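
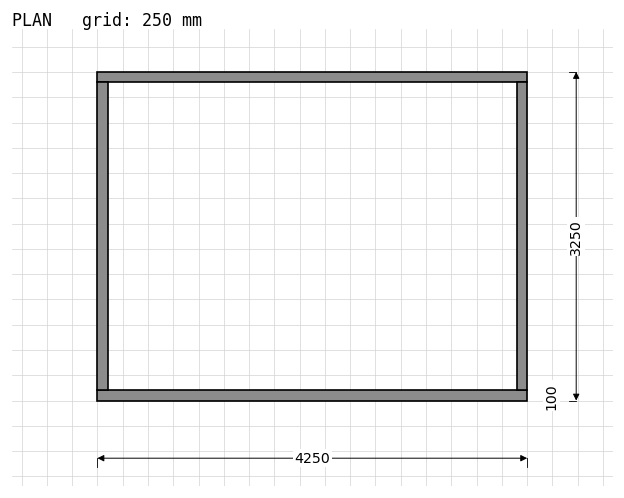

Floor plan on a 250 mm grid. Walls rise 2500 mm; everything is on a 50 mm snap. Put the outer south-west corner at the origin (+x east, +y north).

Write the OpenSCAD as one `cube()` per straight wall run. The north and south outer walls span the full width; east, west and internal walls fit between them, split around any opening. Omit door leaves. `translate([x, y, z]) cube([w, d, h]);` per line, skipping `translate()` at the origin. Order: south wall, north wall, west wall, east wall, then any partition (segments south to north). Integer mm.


cube([4250, 100, 2500]);
translate([0, 3150, 0]) cube([4250, 100, 2500]);
translate([0, 100, 0]) cube([100, 3050, 2500]);
translate([4150, 100, 0]) cube([100, 3050, 2500]);


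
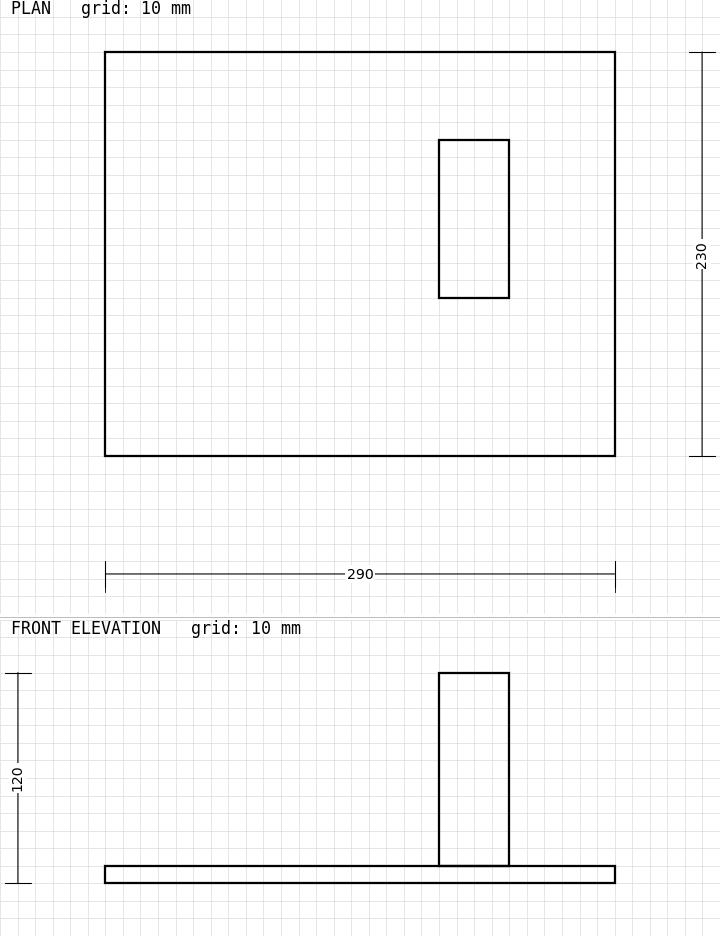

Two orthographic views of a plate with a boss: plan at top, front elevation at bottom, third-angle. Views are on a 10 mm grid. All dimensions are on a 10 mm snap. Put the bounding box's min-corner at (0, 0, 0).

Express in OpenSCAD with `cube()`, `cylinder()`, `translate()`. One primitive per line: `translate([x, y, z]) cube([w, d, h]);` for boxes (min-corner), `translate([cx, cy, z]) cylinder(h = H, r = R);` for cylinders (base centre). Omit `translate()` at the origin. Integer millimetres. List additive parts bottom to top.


cube([290, 230, 10]);
translate([190, 90, 10]) cube([40, 90, 110]);


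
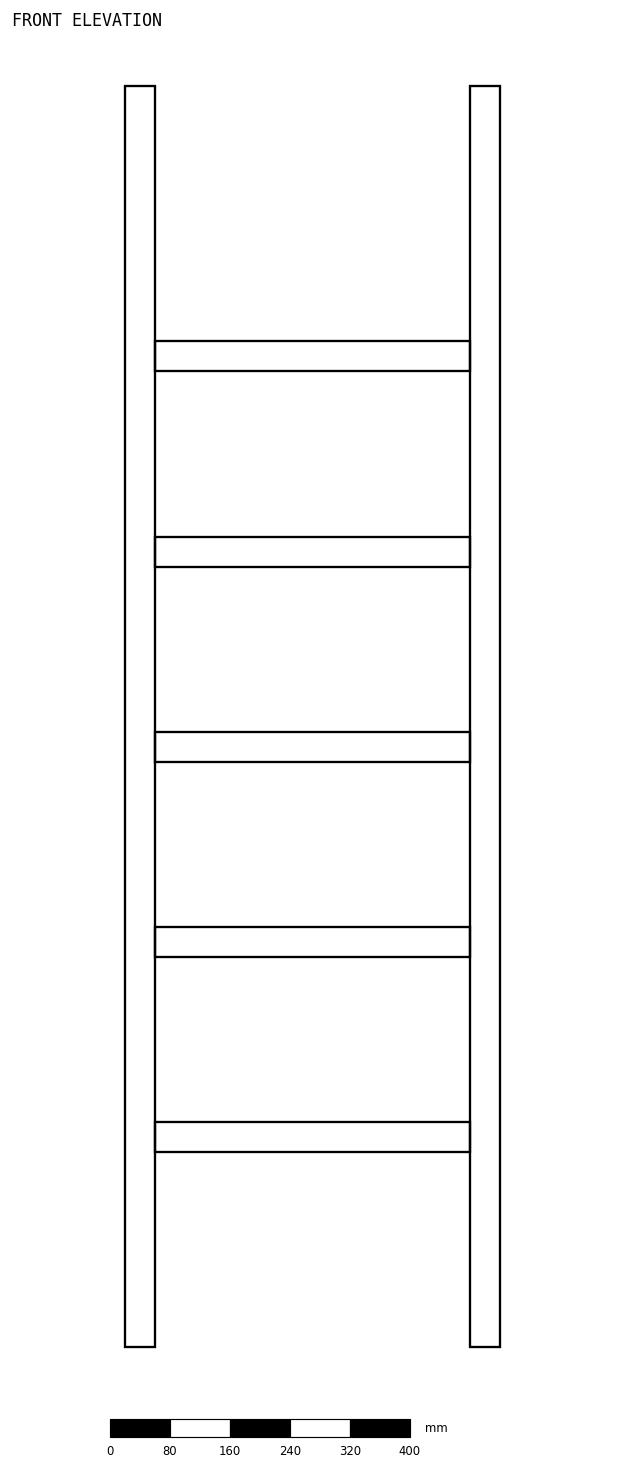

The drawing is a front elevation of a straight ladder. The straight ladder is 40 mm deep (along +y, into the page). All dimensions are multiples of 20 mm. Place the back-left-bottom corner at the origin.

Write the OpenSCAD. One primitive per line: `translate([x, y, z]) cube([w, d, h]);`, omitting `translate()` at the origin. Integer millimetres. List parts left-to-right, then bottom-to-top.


cube([40, 40, 1680]);
translate([40, 0, 260]) cube([420, 40, 40]);
translate([40, 0, 520]) cube([420, 40, 40]);
translate([40, 0, 780]) cube([420, 40, 40]);
translate([40, 0, 1040]) cube([420, 40, 40]);
translate([40, 0, 1300]) cube([420, 40, 40]);
translate([460, 0, 0]) cube([40, 40, 1680]);


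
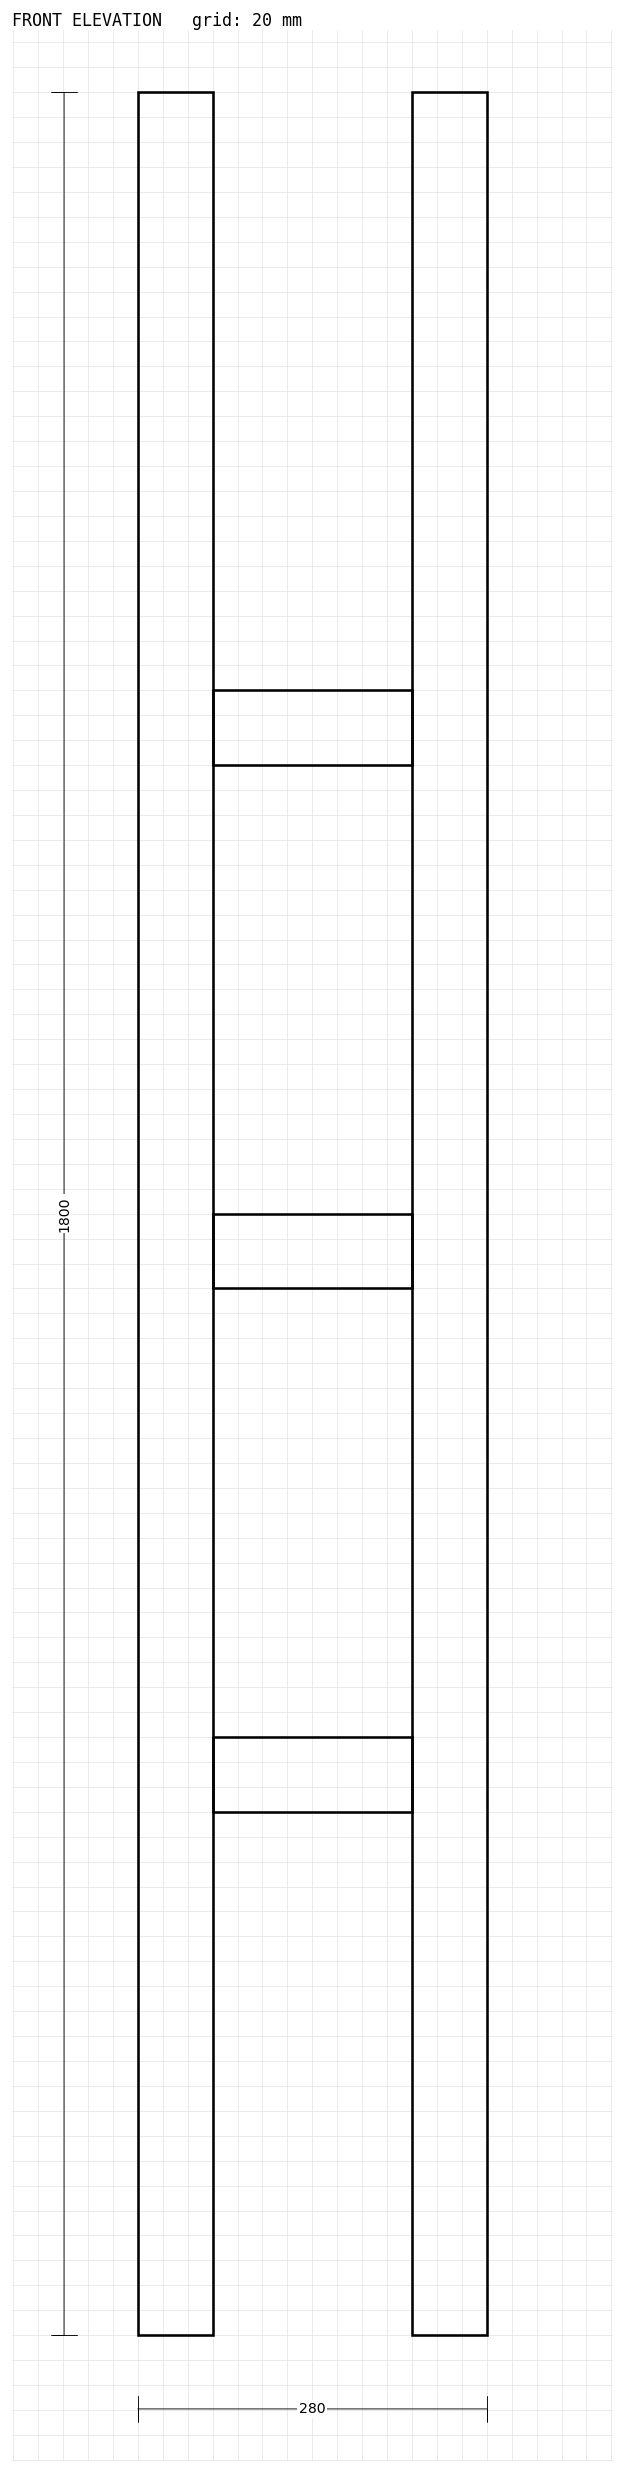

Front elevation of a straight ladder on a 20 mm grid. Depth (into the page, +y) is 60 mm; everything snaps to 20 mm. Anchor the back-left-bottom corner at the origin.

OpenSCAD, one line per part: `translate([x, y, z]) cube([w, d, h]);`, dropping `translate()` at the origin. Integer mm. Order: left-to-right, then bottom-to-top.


cube([60, 60, 1800]);
translate([60, 0, 420]) cube([160, 60, 60]);
translate([60, 0, 840]) cube([160, 60, 60]);
translate([60, 0, 1260]) cube([160, 60, 60]);
translate([220, 0, 0]) cube([60, 60, 1800]);


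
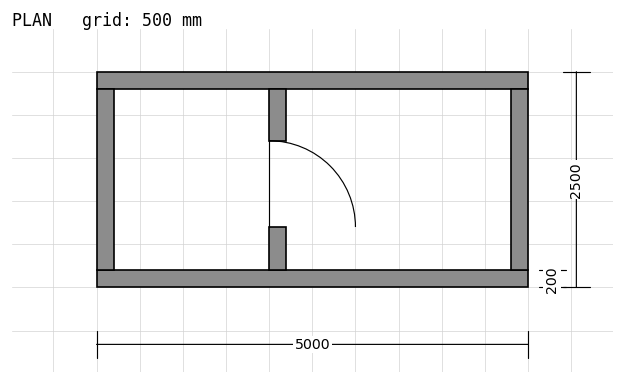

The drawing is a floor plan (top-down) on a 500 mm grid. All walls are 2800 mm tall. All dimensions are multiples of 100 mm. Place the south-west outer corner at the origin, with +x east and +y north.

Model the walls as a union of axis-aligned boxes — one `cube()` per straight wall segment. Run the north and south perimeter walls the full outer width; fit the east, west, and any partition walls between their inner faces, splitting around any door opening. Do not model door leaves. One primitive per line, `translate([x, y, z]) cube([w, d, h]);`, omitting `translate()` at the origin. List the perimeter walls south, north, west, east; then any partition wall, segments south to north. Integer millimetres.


cube([5000, 200, 2800]);
translate([0, 2300, 0]) cube([5000, 200, 2800]);
translate([0, 200, 0]) cube([200, 2100, 2800]);
translate([4800, 200, 0]) cube([200, 2100, 2800]);
translate([2000, 200, 0]) cube([200, 500, 2800]);
translate([2000, 1700, 0]) cube([200, 600, 2800]);


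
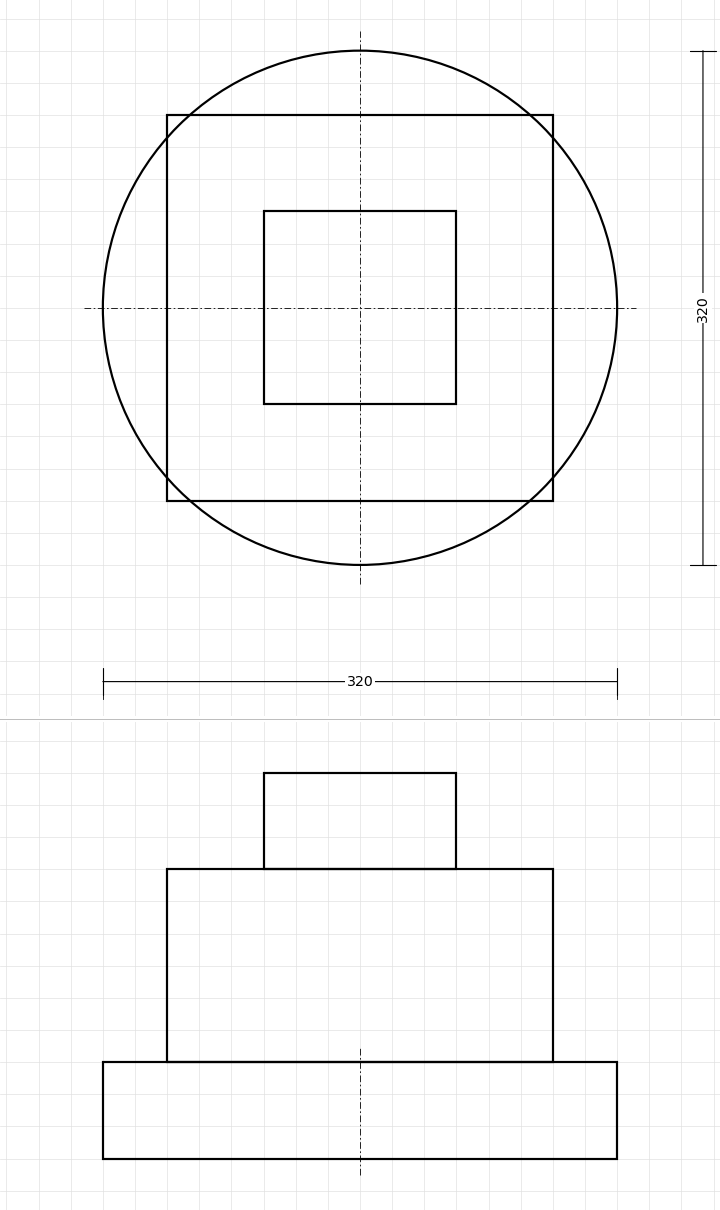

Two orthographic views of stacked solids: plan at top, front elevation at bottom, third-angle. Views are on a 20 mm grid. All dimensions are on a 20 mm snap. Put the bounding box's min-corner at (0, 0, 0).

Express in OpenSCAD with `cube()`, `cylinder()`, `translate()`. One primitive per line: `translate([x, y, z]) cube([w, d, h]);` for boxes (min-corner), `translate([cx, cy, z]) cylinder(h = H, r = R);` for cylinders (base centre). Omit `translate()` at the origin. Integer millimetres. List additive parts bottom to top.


translate([160, 160, 0]) cylinder(h = 60, r = 160);
translate([40, 40, 60]) cube([240, 240, 120]);
translate([100, 100, 180]) cube([120, 120, 60]);


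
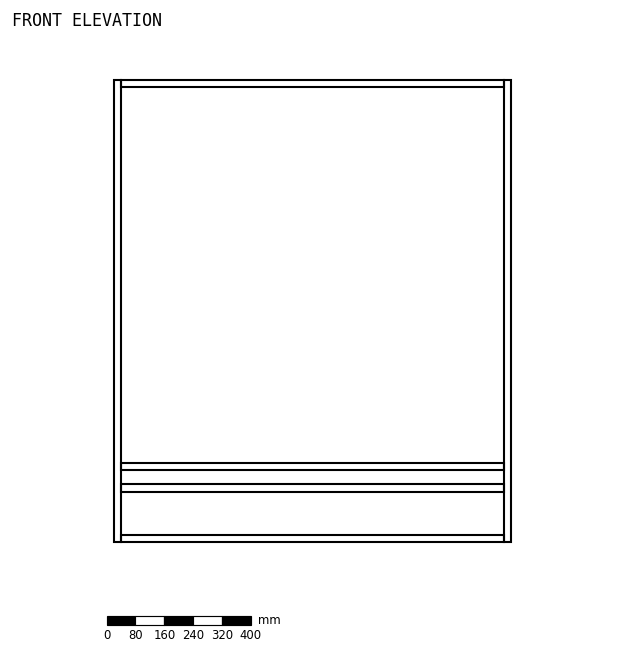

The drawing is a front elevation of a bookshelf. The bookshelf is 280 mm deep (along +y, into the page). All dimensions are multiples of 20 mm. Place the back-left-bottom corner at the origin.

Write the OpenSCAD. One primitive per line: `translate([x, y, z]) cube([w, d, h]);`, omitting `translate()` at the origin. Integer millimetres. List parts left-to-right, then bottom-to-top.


cube([20, 280, 1280]);
translate([20, 0, 0]) cube([1060, 280, 20]);
translate([20, 0, 140]) cube([1060, 280, 20]);
translate([20, 0, 200]) cube([1060, 280, 20]);
translate([20, 0, 1260]) cube([1060, 280, 20]);
translate([1080, 0, 0]) cube([20, 280, 1280]);


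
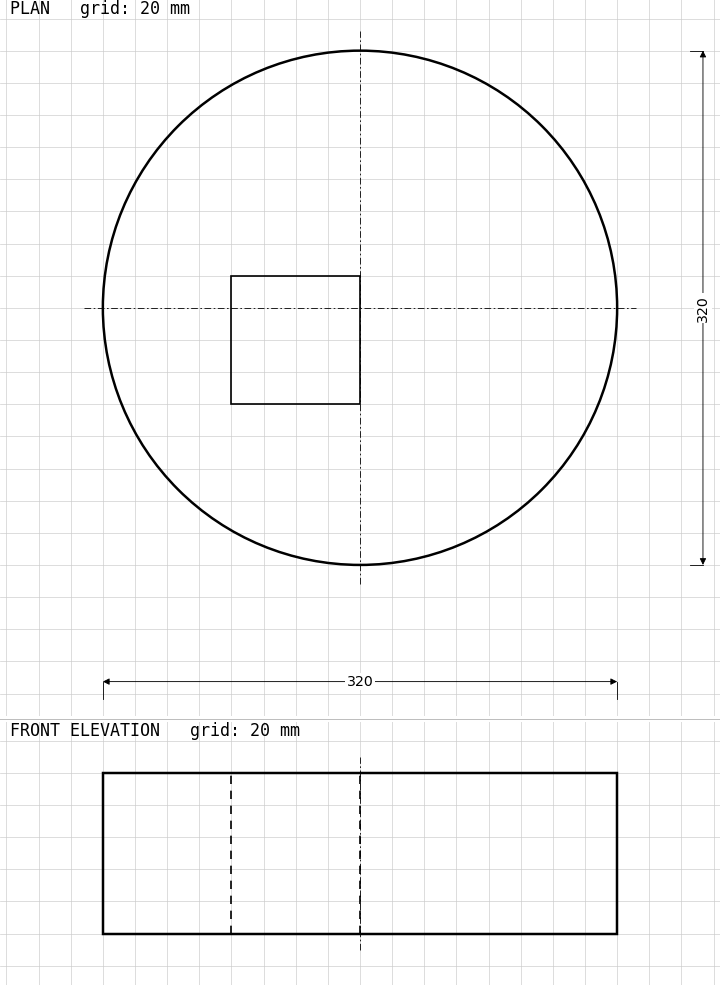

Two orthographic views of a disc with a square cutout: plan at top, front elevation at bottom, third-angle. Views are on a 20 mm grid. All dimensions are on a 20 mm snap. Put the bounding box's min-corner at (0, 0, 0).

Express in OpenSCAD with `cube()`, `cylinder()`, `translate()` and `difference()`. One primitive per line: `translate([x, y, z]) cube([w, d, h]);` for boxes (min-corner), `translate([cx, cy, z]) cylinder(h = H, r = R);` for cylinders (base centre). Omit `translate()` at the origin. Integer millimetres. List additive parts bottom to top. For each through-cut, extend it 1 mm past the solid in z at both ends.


difference() {
  translate([160, 160, 0]) cylinder(h = 100, r = 160);
  translate([80, 100, -1]) cube([80, 80, 102]);
}


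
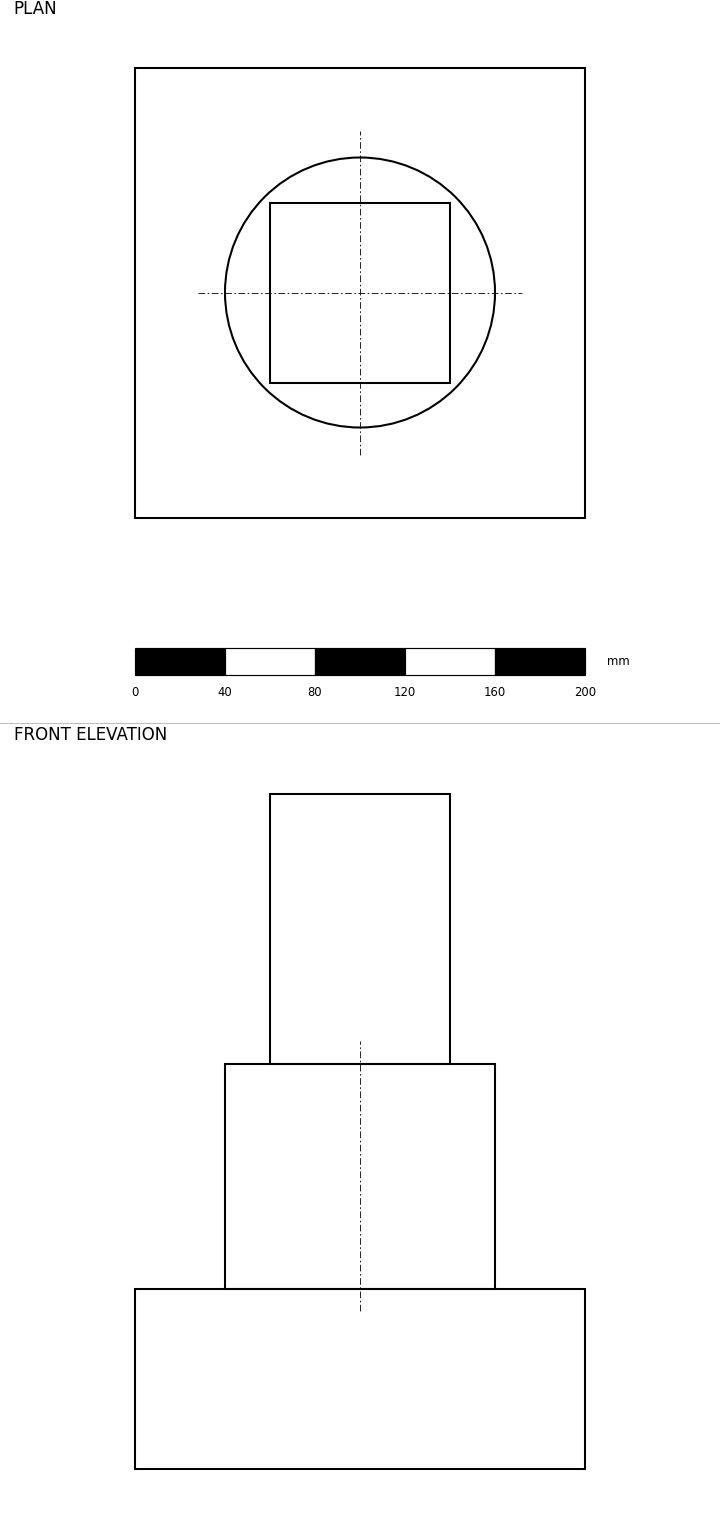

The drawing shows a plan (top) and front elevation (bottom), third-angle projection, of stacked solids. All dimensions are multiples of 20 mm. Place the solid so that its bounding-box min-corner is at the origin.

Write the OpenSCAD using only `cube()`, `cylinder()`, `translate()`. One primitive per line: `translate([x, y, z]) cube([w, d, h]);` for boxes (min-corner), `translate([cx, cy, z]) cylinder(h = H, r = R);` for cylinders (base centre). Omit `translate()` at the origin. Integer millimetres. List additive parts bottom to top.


cube([200, 200, 80]);
translate([100, 100, 80]) cylinder(h = 100, r = 60);
translate([60, 60, 180]) cube([80, 80, 120]);


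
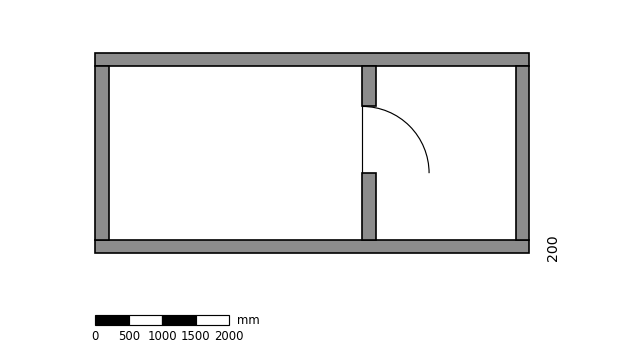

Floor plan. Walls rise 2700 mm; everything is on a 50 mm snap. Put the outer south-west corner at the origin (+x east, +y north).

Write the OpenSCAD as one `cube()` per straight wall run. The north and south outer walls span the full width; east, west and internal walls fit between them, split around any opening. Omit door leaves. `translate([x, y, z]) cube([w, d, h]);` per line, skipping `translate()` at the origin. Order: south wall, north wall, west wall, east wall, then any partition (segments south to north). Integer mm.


cube([6500, 200, 2700]);
translate([0, 2800, 0]) cube([6500, 200, 2700]);
translate([0, 200, 0]) cube([200, 2600, 2700]);
translate([6300, 200, 0]) cube([200, 2600, 2700]);
translate([4000, 200, 0]) cube([200, 1000, 2700]);
translate([4000, 2200, 0]) cube([200, 600, 2700]);


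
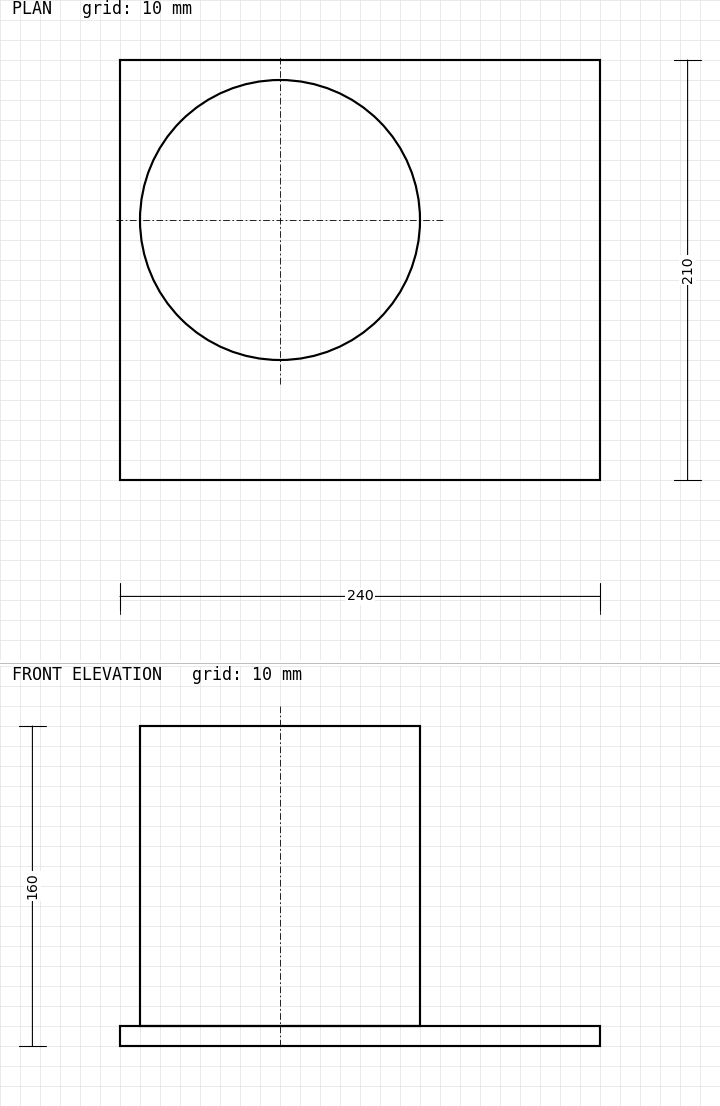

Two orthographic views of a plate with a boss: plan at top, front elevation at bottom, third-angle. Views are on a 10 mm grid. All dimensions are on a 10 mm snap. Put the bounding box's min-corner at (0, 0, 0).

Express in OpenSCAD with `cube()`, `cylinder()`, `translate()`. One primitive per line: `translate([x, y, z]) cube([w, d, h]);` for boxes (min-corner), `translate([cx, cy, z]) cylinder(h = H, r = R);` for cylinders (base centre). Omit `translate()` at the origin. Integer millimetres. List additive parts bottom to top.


cube([240, 210, 10]);
translate([80, 130, 10]) cylinder(h = 150, r = 70);


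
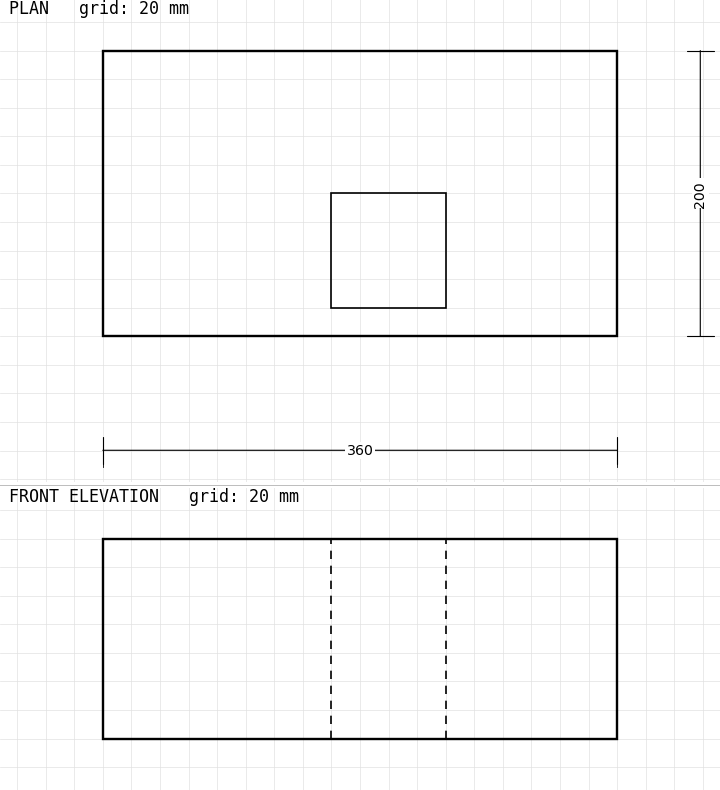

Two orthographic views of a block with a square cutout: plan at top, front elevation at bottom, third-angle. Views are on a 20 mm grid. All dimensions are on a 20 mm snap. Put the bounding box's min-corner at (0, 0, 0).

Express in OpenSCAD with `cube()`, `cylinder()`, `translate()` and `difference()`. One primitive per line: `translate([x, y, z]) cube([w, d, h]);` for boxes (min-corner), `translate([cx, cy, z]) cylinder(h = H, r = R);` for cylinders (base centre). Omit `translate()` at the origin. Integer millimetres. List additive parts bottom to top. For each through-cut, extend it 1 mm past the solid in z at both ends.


difference() {
  cube([360, 200, 140]);
  translate([160, 20, -1]) cube([80, 80, 142]);
}


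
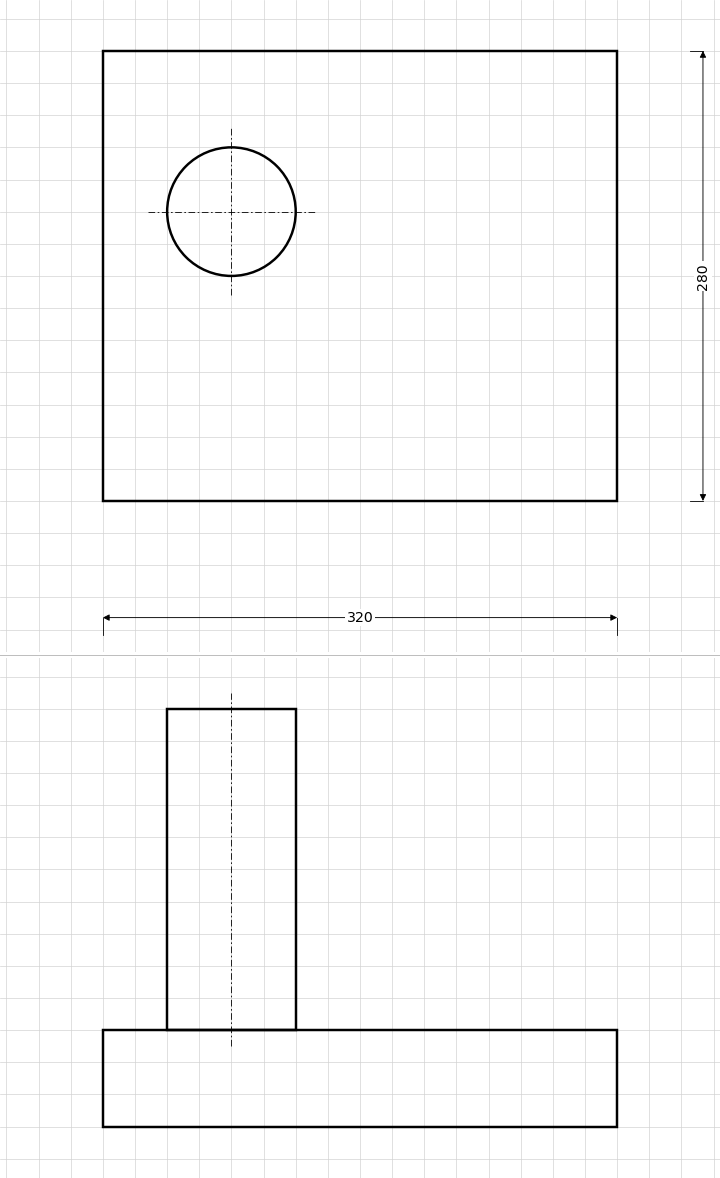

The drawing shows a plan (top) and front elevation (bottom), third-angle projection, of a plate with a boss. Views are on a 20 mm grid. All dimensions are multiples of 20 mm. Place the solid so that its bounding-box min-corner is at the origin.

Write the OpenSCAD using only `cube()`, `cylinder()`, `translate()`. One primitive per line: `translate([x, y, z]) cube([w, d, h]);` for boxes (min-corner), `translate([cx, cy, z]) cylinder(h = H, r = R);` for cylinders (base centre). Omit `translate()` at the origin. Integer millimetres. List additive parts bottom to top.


cube([320, 280, 60]);
translate([80, 180, 60]) cylinder(h = 200, r = 40);


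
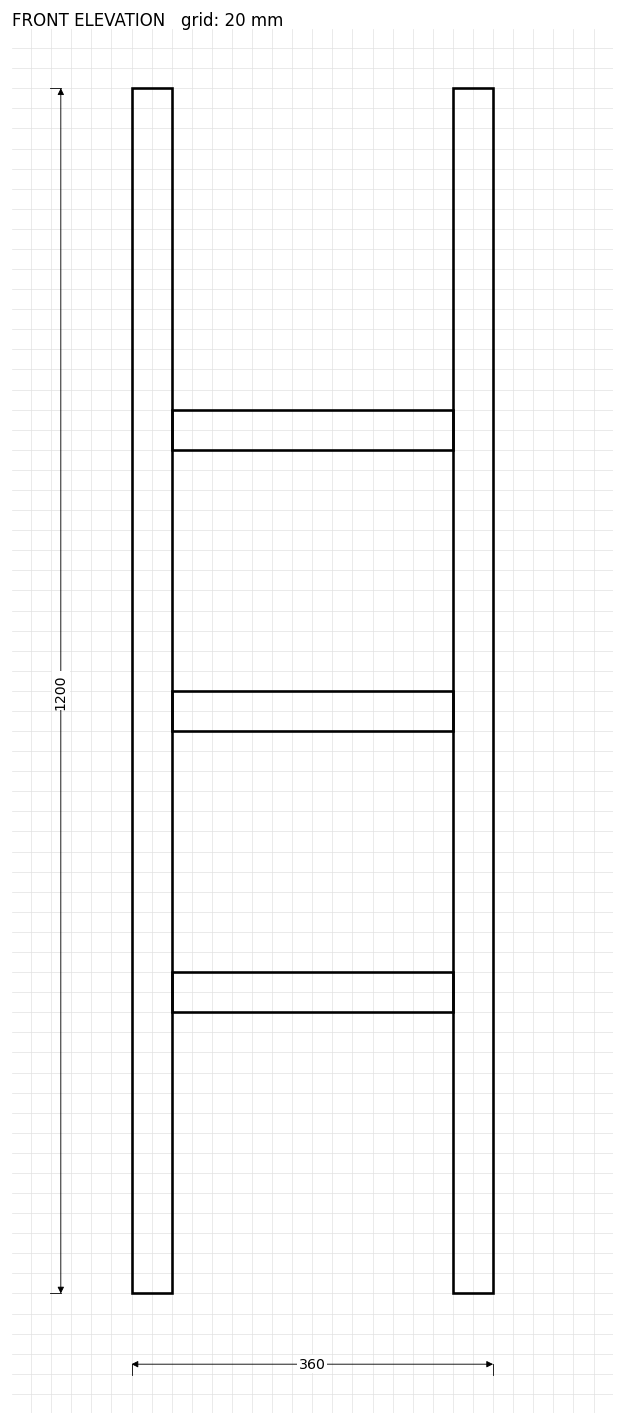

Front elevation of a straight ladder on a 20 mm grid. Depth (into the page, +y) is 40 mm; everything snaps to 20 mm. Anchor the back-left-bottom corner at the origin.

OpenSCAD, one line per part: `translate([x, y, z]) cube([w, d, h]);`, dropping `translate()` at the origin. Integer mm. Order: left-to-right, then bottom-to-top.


cube([40, 40, 1200]);
translate([40, 0, 280]) cube([280, 40, 40]);
translate([40, 0, 560]) cube([280, 40, 40]);
translate([40, 0, 840]) cube([280, 40, 40]);
translate([320, 0, 0]) cube([40, 40, 1200]);


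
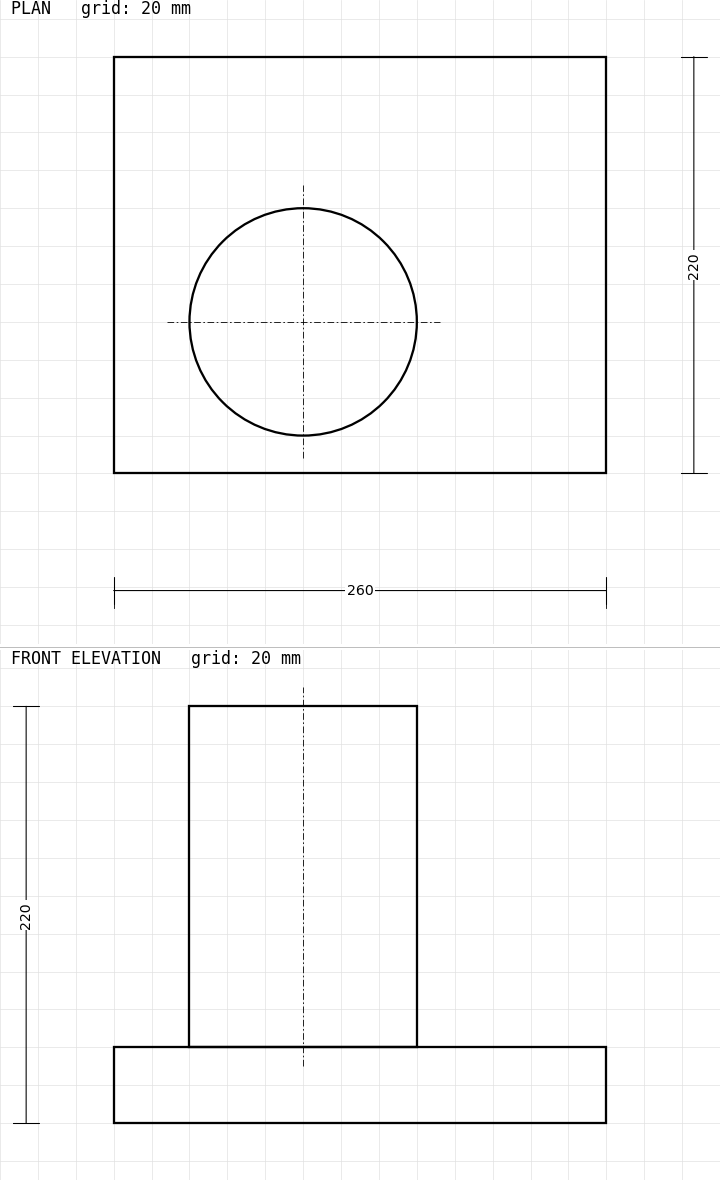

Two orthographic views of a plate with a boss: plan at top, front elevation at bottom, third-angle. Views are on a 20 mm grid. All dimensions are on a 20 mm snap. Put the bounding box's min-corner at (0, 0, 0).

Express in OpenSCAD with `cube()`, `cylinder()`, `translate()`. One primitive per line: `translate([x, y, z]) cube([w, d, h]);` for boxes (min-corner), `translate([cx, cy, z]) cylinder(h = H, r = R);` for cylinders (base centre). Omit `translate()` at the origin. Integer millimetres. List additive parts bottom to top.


cube([260, 220, 40]);
translate([100, 80, 40]) cylinder(h = 180, r = 60);


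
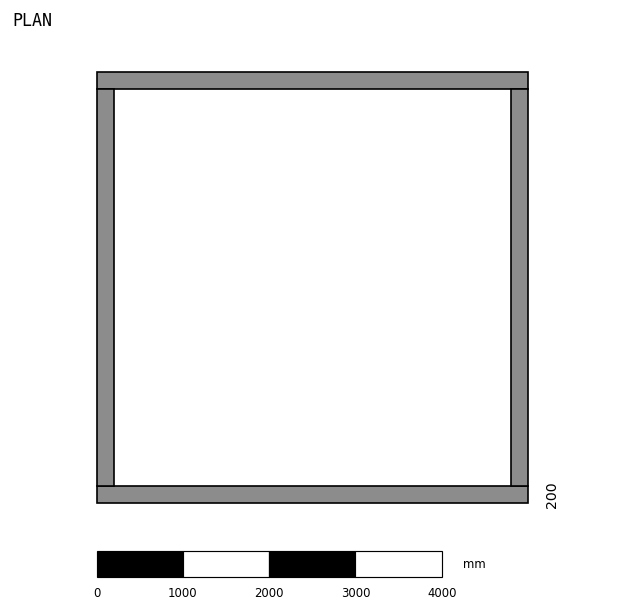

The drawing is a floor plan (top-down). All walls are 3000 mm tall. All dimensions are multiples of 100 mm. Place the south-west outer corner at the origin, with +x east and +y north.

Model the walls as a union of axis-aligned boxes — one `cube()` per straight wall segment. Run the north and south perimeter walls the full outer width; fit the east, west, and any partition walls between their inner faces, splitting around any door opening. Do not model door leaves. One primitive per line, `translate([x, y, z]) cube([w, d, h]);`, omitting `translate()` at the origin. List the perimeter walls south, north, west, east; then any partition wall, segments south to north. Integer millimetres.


cube([5000, 200, 3000]);
translate([0, 4800, 0]) cube([5000, 200, 3000]);
translate([0, 200, 0]) cube([200, 4600, 3000]);
translate([4800, 200, 0]) cube([200, 4600, 3000]);


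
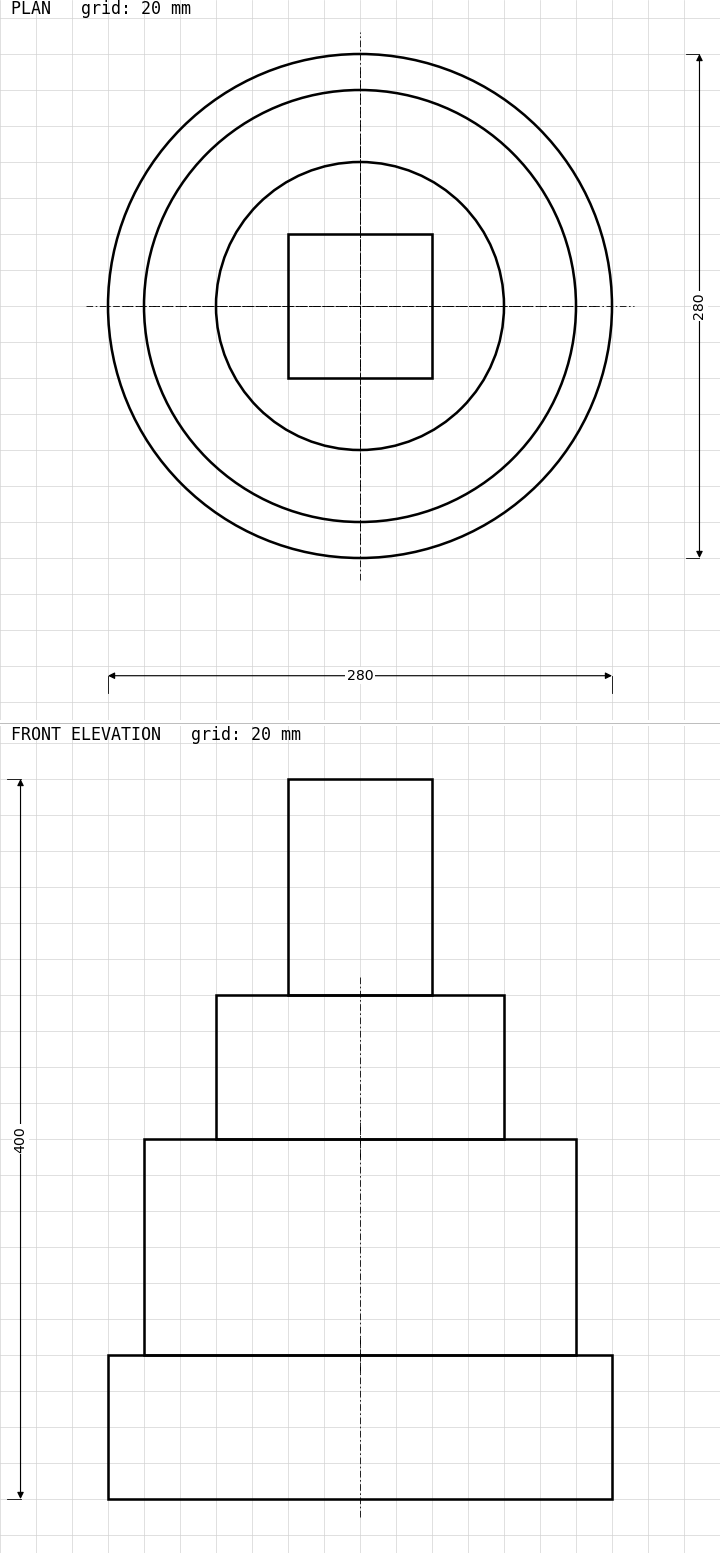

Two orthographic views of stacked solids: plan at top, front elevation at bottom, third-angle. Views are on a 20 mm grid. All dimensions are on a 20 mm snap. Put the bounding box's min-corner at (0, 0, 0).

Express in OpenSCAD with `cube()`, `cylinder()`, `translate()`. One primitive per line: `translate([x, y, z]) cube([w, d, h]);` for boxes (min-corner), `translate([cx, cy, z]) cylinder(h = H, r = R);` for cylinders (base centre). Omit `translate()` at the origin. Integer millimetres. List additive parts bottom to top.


translate([140, 140, 0]) cylinder(h = 80, r = 140);
translate([140, 140, 80]) cylinder(h = 120, r = 120);
translate([140, 140, 200]) cylinder(h = 80, r = 80);
translate([100, 100, 280]) cube([80, 80, 120]);


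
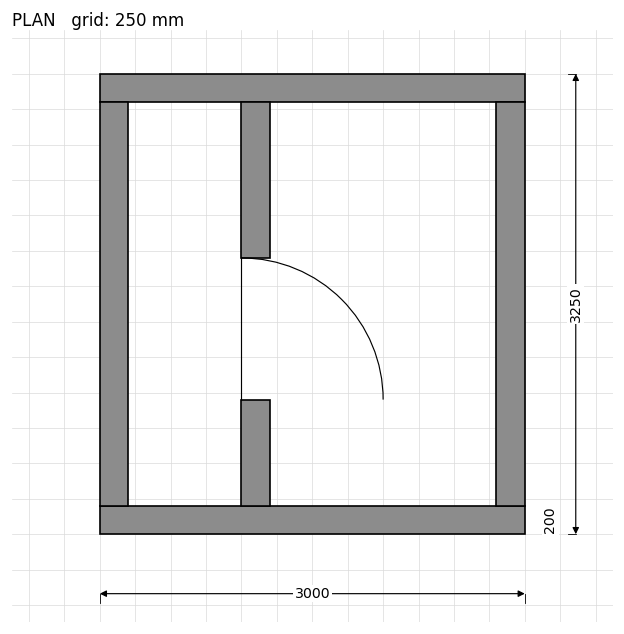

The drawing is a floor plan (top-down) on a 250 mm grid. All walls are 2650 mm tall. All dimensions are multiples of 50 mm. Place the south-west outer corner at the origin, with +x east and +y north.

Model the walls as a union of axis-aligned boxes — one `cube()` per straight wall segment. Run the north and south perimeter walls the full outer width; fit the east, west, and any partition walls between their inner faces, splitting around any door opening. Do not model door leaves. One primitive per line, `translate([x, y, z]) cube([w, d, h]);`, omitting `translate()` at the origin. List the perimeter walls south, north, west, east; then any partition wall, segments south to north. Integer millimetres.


cube([3000, 200, 2650]);
translate([0, 3050, 0]) cube([3000, 200, 2650]);
translate([0, 200, 0]) cube([200, 2850, 2650]);
translate([2800, 200, 0]) cube([200, 2850, 2650]);
translate([1000, 200, 0]) cube([200, 750, 2650]);
translate([1000, 1950, 0]) cube([200, 1100, 2650]);


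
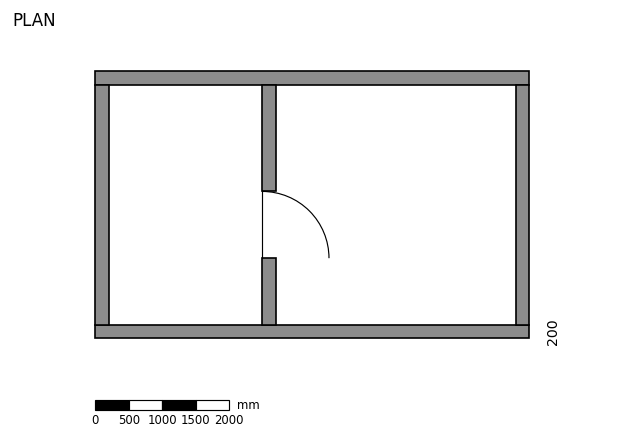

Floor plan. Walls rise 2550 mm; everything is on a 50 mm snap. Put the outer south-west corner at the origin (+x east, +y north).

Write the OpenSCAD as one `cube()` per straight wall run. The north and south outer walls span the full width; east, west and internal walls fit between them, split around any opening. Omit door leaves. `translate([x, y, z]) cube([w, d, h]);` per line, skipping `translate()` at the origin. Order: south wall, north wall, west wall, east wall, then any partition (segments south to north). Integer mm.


cube([6500, 200, 2550]);
translate([0, 3800, 0]) cube([6500, 200, 2550]);
translate([0, 200, 0]) cube([200, 3600, 2550]);
translate([6300, 200, 0]) cube([200, 3600, 2550]);
translate([2500, 200, 0]) cube([200, 1000, 2550]);
translate([2500, 2200, 0]) cube([200, 1600, 2550]);


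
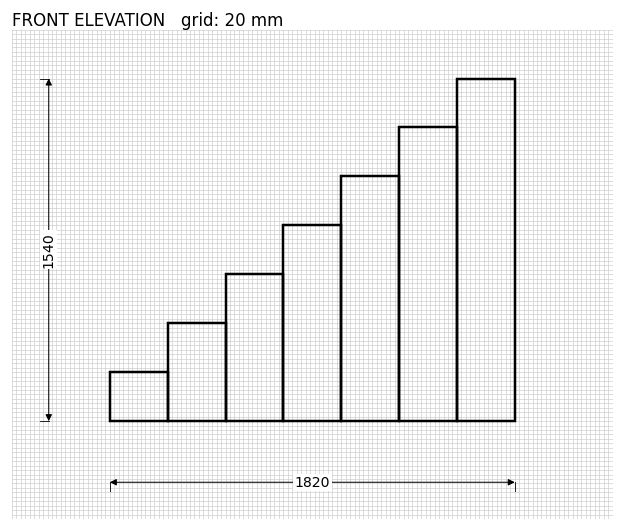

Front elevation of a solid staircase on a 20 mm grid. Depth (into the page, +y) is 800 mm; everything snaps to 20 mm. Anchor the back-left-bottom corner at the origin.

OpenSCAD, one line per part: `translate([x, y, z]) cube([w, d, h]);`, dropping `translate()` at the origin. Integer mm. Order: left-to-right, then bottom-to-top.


cube([260, 800, 220]);
translate([260, 0, 0]) cube([260, 800, 440]);
translate([520, 0, 0]) cube([260, 800, 660]);
translate([780, 0, 0]) cube([260, 800, 880]);
translate([1040, 0, 0]) cube([260, 800, 1100]);
translate([1300, 0, 0]) cube([260, 800, 1320]);
translate([1560, 0, 0]) cube([260, 800, 1540]);


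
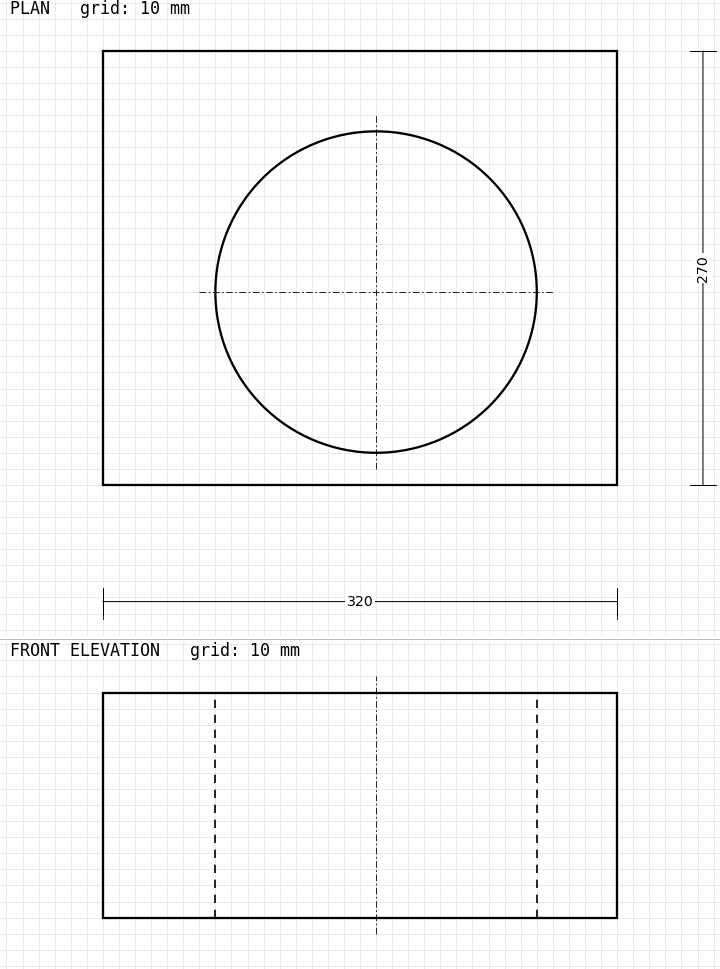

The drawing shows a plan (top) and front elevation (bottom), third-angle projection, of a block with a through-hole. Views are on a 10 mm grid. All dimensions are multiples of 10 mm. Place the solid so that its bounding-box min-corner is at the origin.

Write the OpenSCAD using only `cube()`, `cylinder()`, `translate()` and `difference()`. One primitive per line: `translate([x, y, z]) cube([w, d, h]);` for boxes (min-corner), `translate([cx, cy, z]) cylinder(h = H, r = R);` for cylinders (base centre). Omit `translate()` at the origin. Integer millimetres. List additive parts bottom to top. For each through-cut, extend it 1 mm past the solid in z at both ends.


difference() {
  cube([320, 270, 140]);
  translate([170, 120, -1]) cylinder(h = 142, r = 100);
}


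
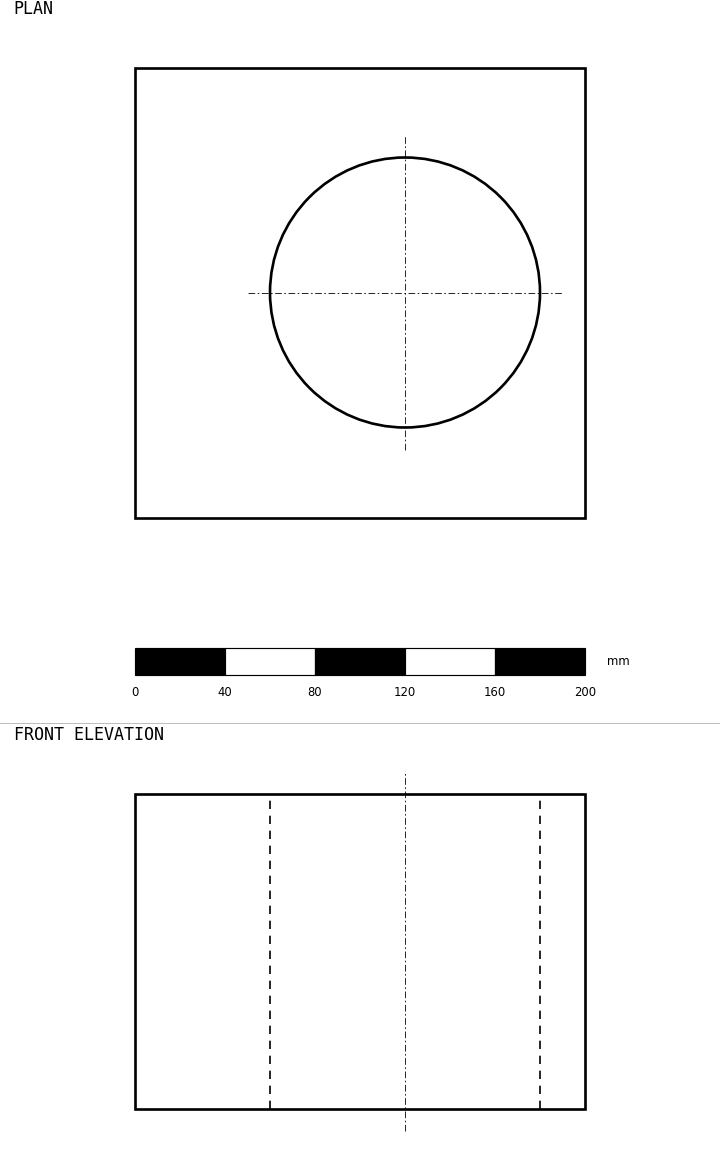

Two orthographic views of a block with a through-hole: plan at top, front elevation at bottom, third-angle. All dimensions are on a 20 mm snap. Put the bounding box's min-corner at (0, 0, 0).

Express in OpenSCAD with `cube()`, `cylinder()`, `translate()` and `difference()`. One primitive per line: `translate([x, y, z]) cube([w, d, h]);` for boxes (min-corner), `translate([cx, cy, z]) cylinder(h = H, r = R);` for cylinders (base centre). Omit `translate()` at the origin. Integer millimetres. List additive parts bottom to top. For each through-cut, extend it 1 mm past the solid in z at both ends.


difference() {
  cube([200, 200, 140]);
  translate([120, 100, -1]) cylinder(h = 142, r = 60);
}


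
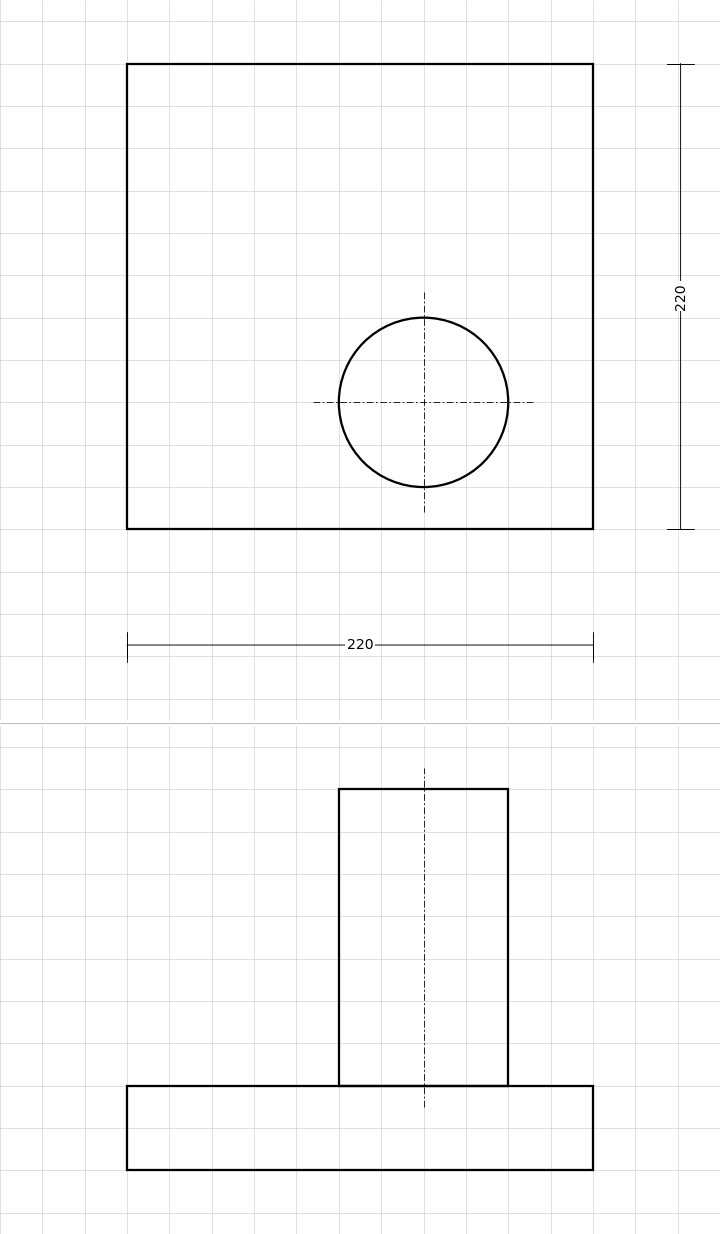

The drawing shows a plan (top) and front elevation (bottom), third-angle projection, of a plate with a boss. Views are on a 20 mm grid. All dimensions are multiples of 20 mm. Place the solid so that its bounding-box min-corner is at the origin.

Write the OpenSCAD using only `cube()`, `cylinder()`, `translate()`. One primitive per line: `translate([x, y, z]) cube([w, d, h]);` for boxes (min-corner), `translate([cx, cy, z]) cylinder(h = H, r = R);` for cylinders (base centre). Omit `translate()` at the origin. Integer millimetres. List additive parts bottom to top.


cube([220, 220, 40]);
translate([140, 60, 40]) cylinder(h = 140, r = 40);


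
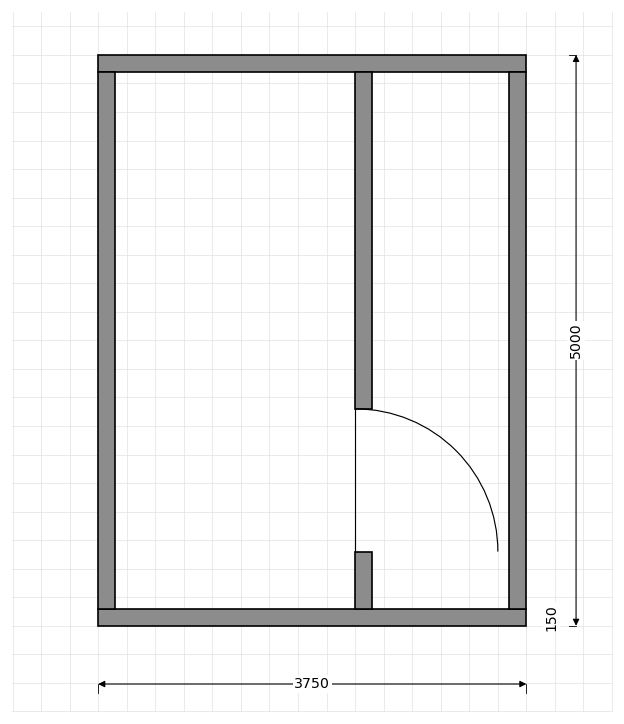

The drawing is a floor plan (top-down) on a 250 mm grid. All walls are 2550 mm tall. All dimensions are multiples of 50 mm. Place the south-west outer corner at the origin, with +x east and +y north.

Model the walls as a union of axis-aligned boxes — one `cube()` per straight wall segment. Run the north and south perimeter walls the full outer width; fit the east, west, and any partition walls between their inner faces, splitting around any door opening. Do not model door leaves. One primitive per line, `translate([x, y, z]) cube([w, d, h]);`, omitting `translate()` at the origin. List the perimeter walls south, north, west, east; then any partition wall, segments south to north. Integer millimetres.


cube([3750, 150, 2550]);
translate([0, 4850, 0]) cube([3750, 150, 2550]);
translate([0, 150, 0]) cube([150, 4700, 2550]);
translate([3600, 150, 0]) cube([150, 4700, 2550]);
translate([2250, 150, 0]) cube([150, 500, 2550]);
translate([2250, 1900, 0]) cube([150, 2950, 2550]);


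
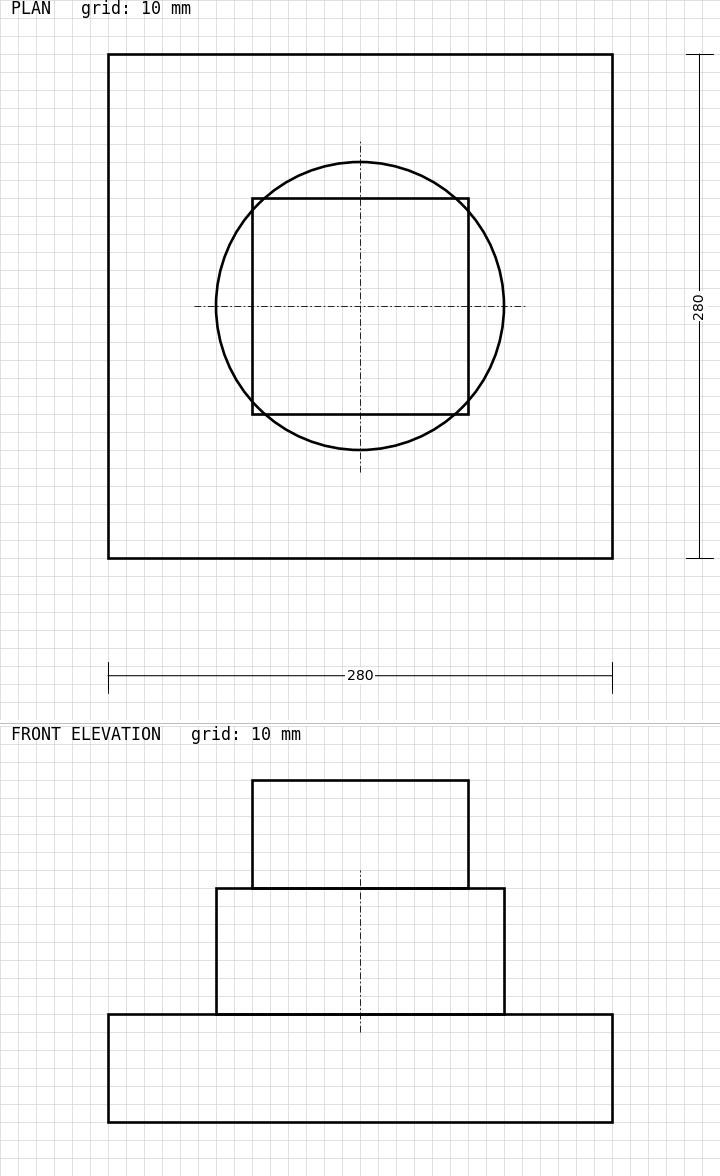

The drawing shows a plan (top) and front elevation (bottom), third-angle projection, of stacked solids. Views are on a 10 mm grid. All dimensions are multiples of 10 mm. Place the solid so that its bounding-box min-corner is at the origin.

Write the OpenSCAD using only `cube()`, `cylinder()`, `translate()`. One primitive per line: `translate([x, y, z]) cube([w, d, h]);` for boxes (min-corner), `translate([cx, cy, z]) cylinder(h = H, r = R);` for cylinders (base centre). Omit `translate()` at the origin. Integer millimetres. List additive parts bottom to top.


cube([280, 280, 60]);
translate([140, 140, 60]) cylinder(h = 70, r = 80);
translate([80, 80, 130]) cube([120, 120, 60]);


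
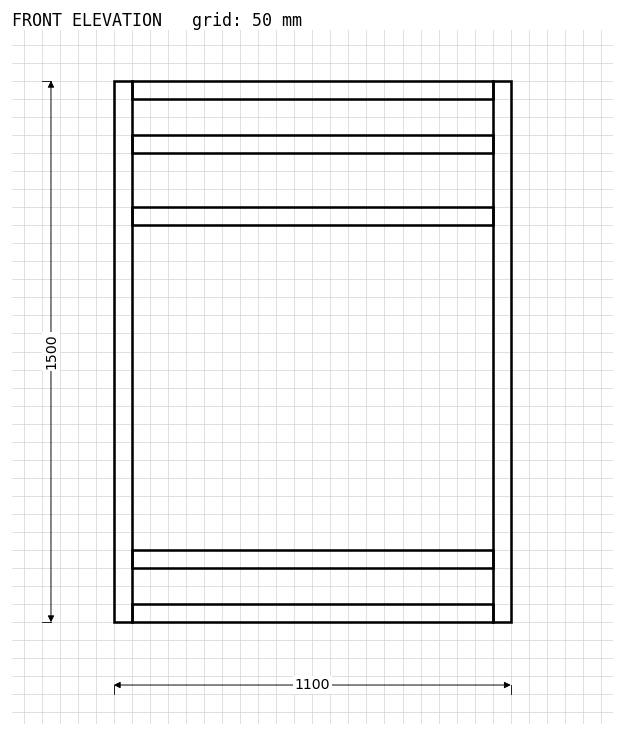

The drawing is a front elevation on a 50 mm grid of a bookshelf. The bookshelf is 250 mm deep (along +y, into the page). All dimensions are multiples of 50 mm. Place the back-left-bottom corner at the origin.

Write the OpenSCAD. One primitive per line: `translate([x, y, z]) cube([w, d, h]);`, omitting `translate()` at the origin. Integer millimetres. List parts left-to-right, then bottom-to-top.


cube([50, 250, 1500]);
translate([50, 0, 0]) cube([1000, 250, 50]);
translate([50, 0, 150]) cube([1000, 250, 50]);
translate([50, 0, 1100]) cube([1000, 250, 50]);
translate([50, 0, 1300]) cube([1000, 250, 50]);
translate([50, 0, 1450]) cube([1000, 250, 50]);
translate([1050, 0, 0]) cube([50, 250, 1500]);


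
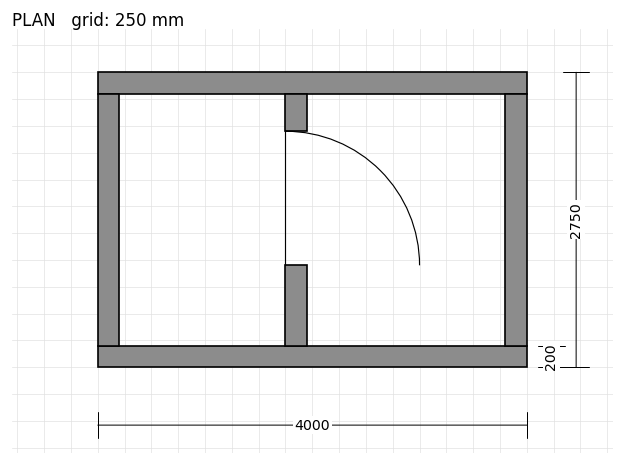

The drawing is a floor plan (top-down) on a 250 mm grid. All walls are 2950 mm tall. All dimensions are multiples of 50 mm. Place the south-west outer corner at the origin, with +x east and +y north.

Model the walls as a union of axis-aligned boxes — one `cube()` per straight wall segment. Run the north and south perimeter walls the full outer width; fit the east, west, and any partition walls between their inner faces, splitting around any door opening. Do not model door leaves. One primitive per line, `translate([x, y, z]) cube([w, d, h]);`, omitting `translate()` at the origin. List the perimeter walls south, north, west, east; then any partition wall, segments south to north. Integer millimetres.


cube([4000, 200, 2950]);
translate([0, 2550, 0]) cube([4000, 200, 2950]);
translate([0, 200, 0]) cube([200, 2350, 2950]);
translate([3800, 200, 0]) cube([200, 2350, 2950]);
translate([1750, 200, 0]) cube([200, 750, 2950]);
translate([1750, 2200, 0]) cube([200, 350, 2950]);


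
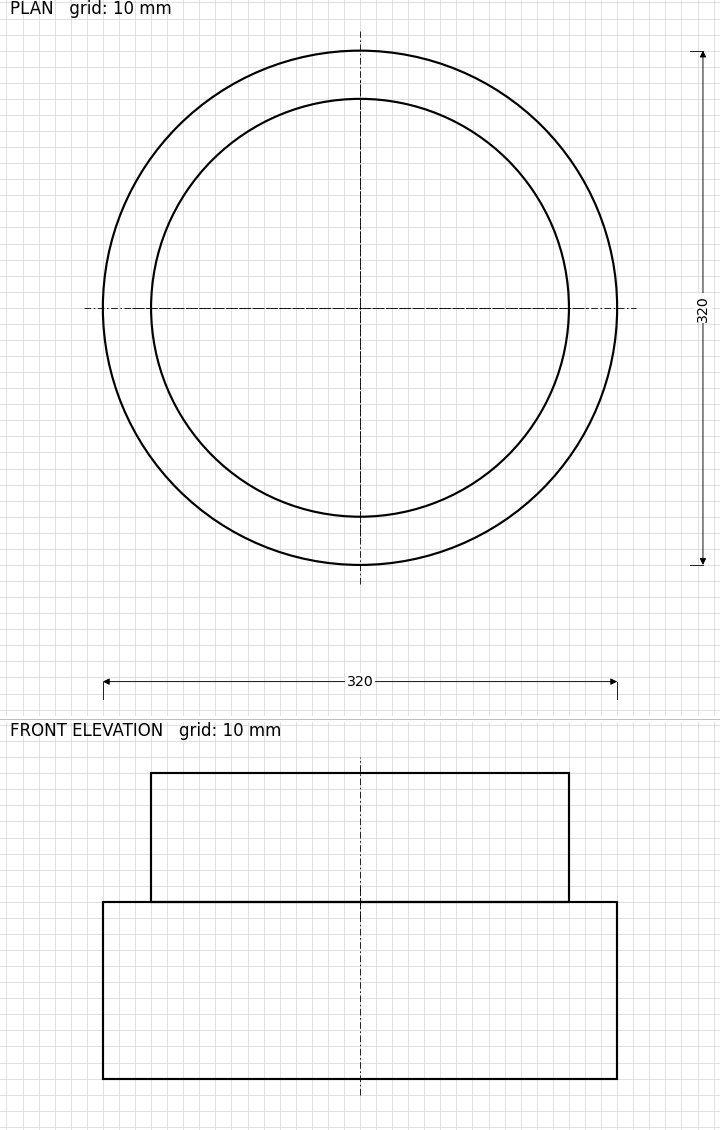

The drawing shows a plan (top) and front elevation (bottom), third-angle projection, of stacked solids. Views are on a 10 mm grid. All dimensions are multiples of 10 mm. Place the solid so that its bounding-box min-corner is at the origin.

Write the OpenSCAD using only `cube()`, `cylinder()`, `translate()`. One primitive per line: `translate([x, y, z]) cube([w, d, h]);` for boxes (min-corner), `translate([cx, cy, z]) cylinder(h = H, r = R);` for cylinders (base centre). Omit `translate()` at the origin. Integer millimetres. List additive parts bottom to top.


translate([160, 160, 0]) cylinder(h = 110, r = 160);
translate([160, 160, 110]) cylinder(h = 80, r = 130);


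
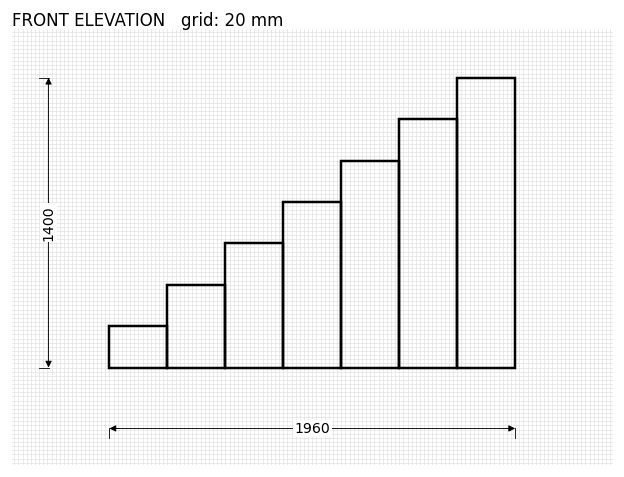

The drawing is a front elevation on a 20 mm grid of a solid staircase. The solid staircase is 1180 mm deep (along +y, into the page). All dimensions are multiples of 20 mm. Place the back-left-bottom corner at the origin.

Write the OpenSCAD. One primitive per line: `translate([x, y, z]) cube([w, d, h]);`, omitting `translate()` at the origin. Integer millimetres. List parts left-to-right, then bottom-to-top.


cube([280, 1180, 200]);
translate([280, 0, 0]) cube([280, 1180, 400]);
translate([560, 0, 0]) cube([280, 1180, 600]);
translate([840, 0, 0]) cube([280, 1180, 800]);
translate([1120, 0, 0]) cube([280, 1180, 1000]);
translate([1400, 0, 0]) cube([280, 1180, 1200]);
translate([1680, 0, 0]) cube([280, 1180, 1400]);


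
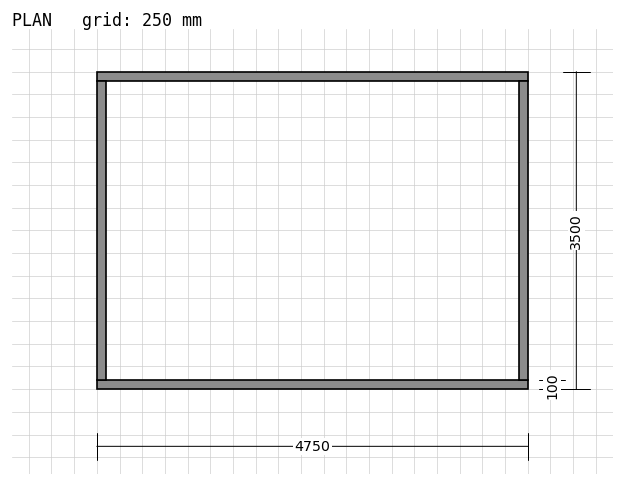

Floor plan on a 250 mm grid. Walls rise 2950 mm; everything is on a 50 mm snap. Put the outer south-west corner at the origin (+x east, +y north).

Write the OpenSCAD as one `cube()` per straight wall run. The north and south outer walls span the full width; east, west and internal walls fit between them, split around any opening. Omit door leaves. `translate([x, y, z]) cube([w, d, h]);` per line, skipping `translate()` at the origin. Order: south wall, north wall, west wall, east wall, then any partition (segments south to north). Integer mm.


cube([4750, 100, 2950]);
translate([0, 3400, 0]) cube([4750, 100, 2950]);
translate([0, 100, 0]) cube([100, 3300, 2950]);
translate([4650, 100, 0]) cube([100, 3300, 2950]);


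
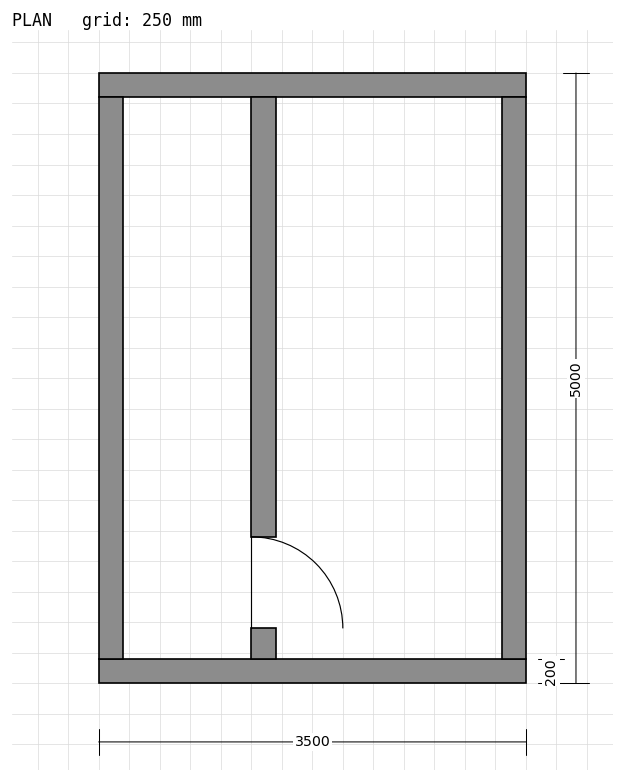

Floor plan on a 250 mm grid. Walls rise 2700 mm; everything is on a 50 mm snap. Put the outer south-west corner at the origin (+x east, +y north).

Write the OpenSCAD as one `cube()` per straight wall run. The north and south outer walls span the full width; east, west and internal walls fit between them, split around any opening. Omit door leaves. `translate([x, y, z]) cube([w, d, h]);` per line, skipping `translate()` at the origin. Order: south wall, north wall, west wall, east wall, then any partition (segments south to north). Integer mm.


cube([3500, 200, 2700]);
translate([0, 4800, 0]) cube([3500, 200, 2700]);
translate([0, 200, 0]) cube([200, 4600, 2700]);
translate([3300, 200, 0]) cube([200, 4600, 2700]);
translate([1250, 200, 0]) cube([200, 250, 2700]);
translate([1250, 1200, 0]) cube([200, 3600, 2700]);


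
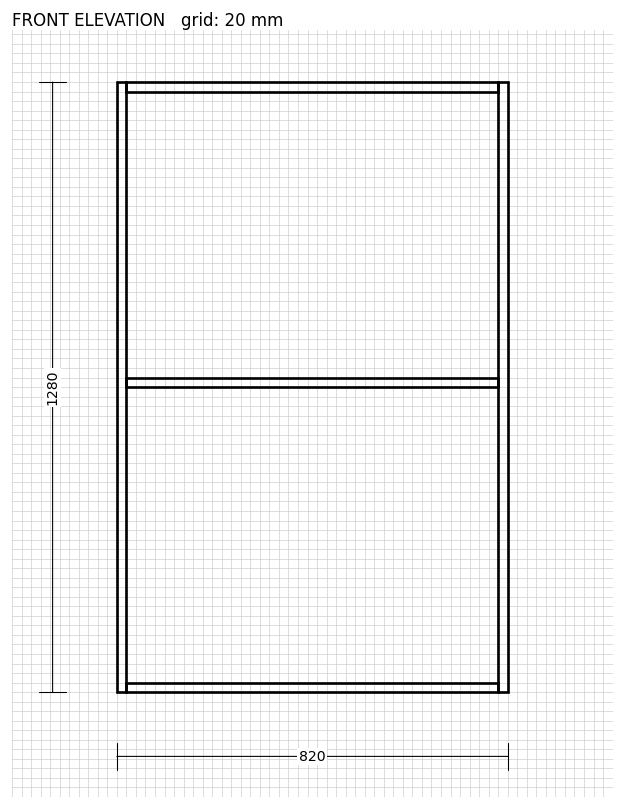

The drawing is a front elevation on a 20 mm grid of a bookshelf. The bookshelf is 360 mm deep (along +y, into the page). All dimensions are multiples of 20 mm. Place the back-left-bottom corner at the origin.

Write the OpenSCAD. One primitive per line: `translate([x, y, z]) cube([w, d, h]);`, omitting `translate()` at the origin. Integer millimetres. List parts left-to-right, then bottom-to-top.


cube([20, 360, 1280]);
translate([20, 0, 0]) cube([780, 360, 20]);
translate([20, 0, 640]) cube([780, 360, 20]);
translate([20, 0, 1260]) cube([780, 360, 20]);
translate([800, 0, 0]) cube([20, 360, 1280]);


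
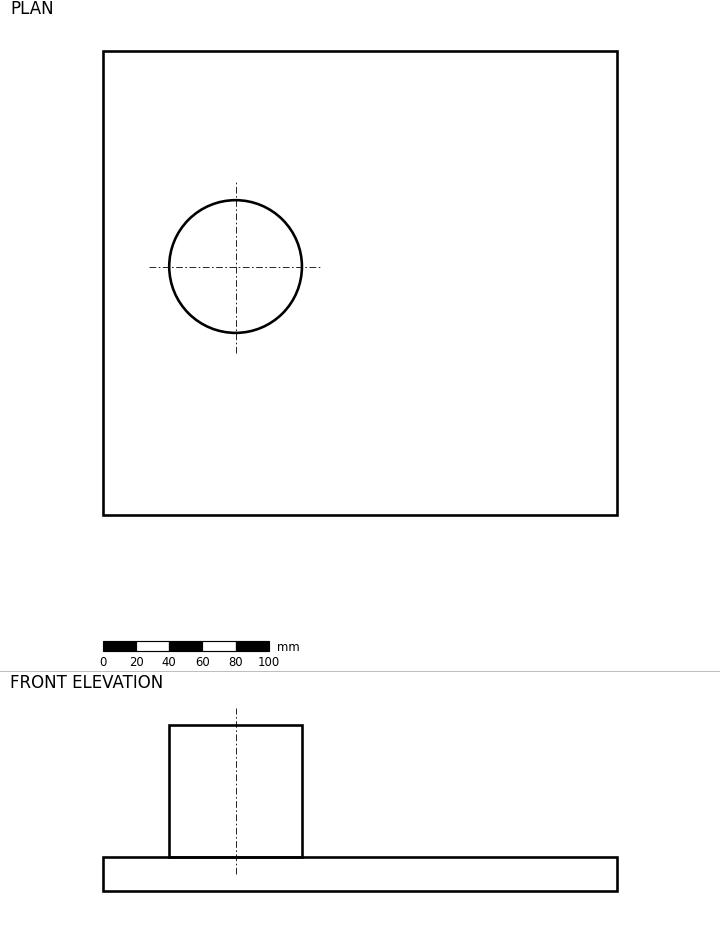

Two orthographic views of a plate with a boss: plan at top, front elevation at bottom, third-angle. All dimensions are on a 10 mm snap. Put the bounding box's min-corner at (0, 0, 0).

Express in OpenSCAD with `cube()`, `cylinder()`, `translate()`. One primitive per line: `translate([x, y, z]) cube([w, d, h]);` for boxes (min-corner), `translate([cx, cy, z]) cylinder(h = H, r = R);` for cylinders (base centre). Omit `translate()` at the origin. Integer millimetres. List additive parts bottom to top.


cube([310, 280, 20]);
translate([80, 150, 20]) cylinder(h = 80, r = 40);


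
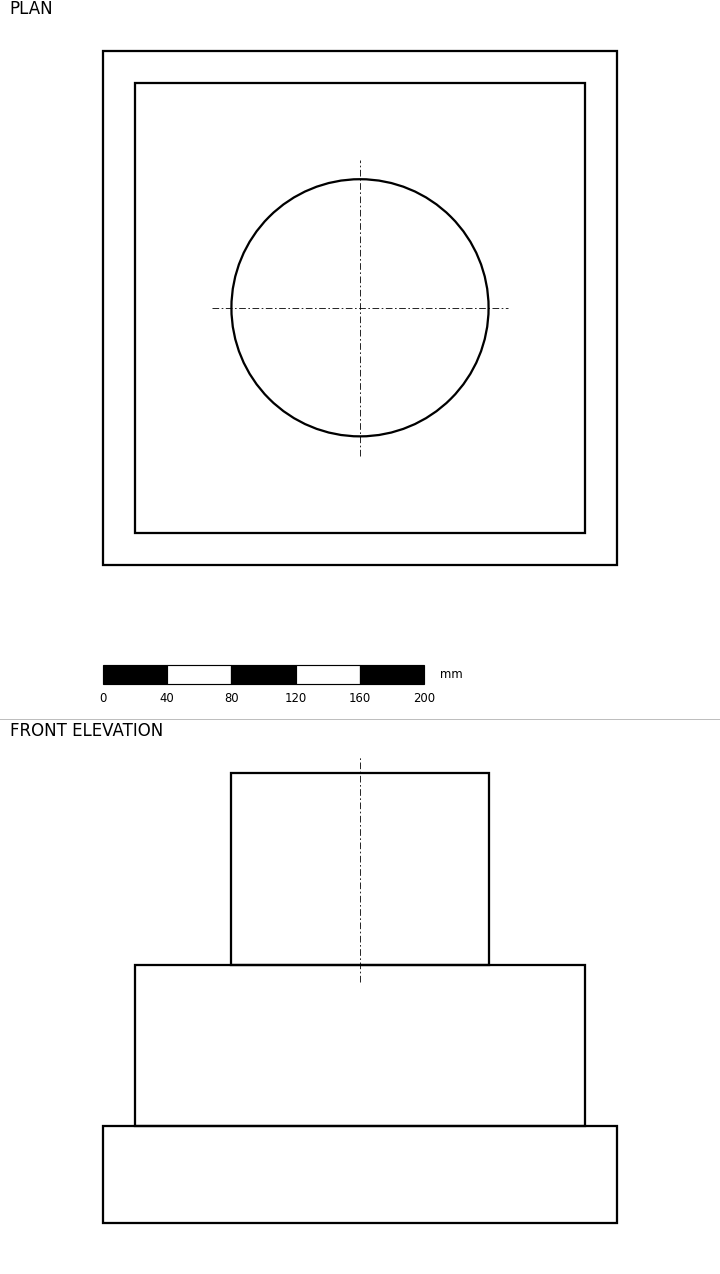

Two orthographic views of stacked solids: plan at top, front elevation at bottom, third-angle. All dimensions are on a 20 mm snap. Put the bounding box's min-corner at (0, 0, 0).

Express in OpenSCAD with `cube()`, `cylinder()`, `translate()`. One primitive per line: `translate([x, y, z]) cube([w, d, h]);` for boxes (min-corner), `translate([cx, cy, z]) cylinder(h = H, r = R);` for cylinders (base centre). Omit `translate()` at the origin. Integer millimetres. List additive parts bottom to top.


cube([320, 320, 60]);
translate([20, 20, 60]) cube([280, 280, 100]);
translate([160, 160, 160]) cylinder(h = 120, r = 80);


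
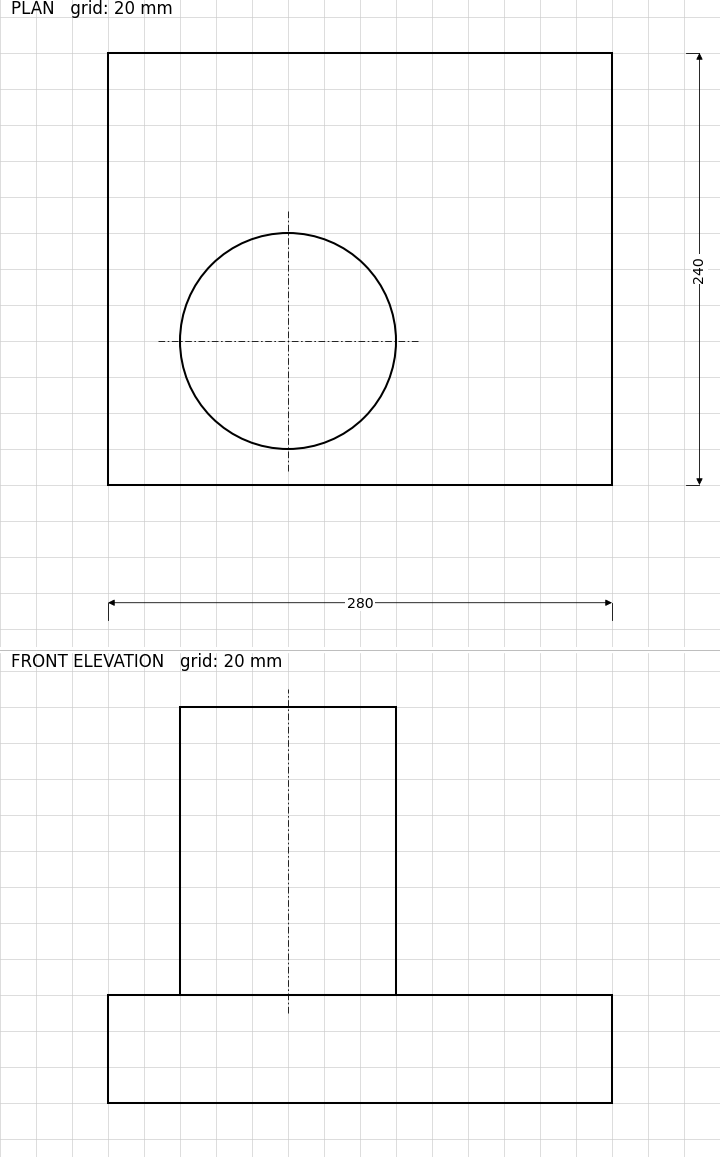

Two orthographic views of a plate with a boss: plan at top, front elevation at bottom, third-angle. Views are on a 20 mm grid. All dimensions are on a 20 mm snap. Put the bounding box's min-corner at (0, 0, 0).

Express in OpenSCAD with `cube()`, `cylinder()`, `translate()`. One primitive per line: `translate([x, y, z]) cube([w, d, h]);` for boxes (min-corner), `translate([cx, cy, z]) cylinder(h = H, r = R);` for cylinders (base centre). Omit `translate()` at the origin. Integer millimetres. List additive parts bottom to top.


cube([280, 240, 60]);
translate([100, 80, 60]) cylinder(h = 160, r = 60);
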